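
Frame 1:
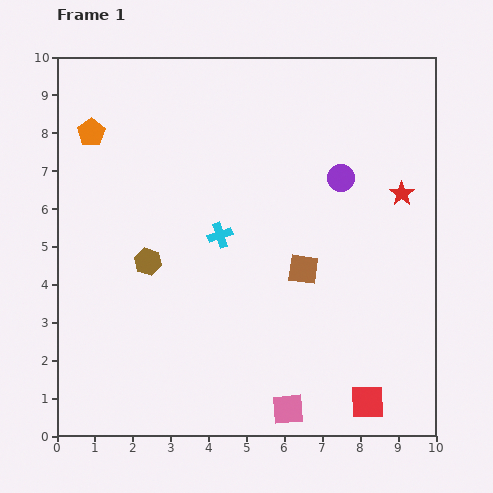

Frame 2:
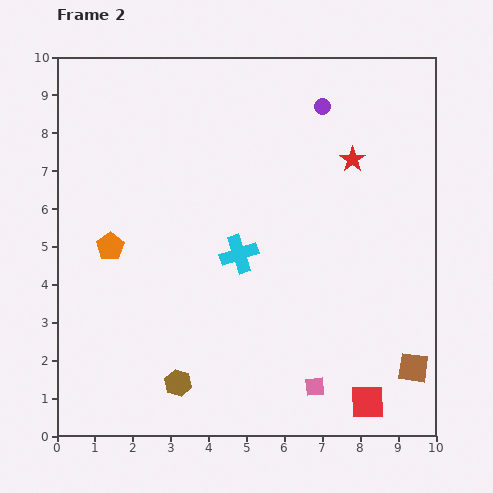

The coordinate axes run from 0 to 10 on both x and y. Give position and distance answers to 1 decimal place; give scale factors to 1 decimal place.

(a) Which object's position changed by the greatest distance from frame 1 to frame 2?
the brown square

(moved 3.9; next 3.3)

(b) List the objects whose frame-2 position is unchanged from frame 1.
the red square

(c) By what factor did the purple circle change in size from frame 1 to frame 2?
0.6×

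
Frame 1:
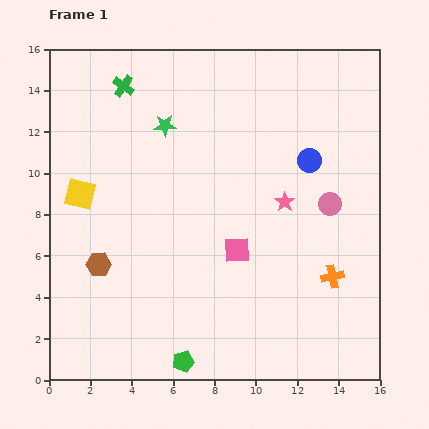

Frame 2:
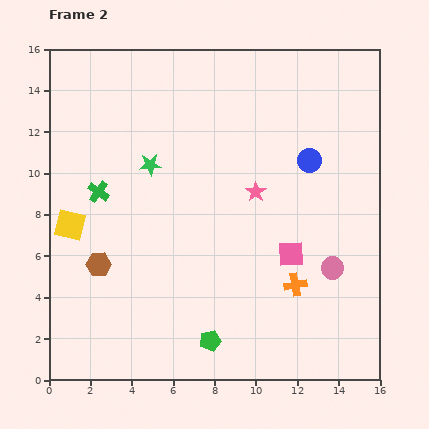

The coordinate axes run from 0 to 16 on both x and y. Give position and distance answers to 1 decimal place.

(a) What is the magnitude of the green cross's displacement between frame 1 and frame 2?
5.2

The green cross moved from (3.6, 14.2) to (2.4, 9.1), a distance of √(1.2² + 5.1²) ≈ 5.2.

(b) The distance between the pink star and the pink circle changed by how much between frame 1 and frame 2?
+3.0

Distance in frame 1: 2.2. Distance in frame 2: 5.2.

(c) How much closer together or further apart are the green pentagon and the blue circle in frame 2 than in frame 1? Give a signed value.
-1.6

Distance in frame 1: 11.5. Distance in frame 2: 9.9.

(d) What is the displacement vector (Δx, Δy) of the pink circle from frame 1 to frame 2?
(0.1, -3.1)

The pink circle was at (13.6, 8.5) in frame 1 and (13.7, 5.4) in frame 2.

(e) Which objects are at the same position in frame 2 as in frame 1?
the blue circle, the brown hexagon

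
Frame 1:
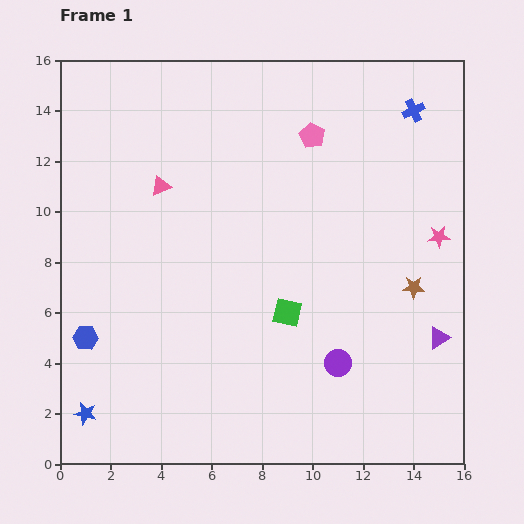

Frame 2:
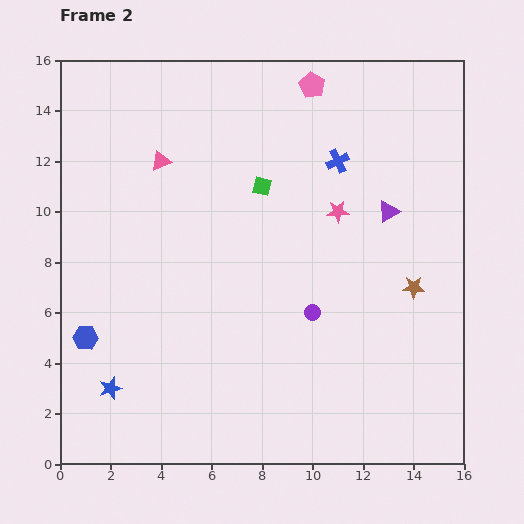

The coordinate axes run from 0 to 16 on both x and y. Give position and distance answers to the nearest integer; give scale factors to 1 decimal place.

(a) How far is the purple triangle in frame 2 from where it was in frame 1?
5

The purple triangle moved from (15, 5) to (13, 10), a distance of √(2² + 5²) ≈ 5.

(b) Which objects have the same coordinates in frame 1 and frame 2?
the brown star, the blue hexagon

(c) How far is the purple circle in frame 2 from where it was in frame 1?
2

The purple circle moved from (11, 4) to (10, 6), a distance of √(1² + 2²) ≈ 2.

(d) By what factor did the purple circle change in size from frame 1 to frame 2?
0.6×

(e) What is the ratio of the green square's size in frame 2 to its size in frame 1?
0.7×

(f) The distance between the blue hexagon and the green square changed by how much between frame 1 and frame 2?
+1

Distance in frame 1: 8. Distance in frame 2: 9.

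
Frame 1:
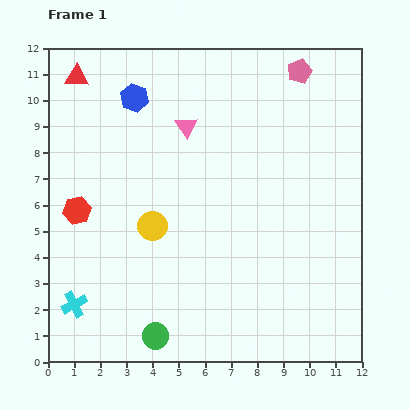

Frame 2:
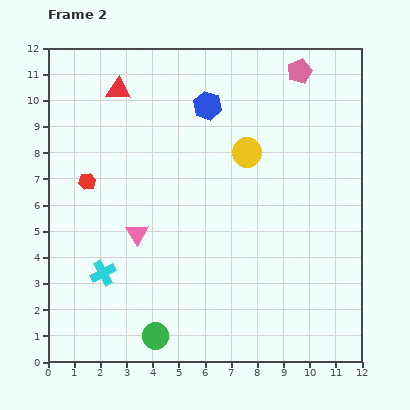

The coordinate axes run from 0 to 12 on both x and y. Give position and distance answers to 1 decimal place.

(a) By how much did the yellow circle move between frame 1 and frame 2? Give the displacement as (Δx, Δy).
(3.6, 2.8)

The yellow circle was at (4.0, 5.2) in frame 1 and (7.6, 8.0) in frame 2.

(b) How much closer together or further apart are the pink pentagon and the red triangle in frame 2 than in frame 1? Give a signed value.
-1.6

Distance in frame 1: 8.5. Distance in frame 2: 6.9.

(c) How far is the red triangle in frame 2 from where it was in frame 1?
1.7

The red triangle moved from (1.1, 10.9) to (2.7, 10.4), a distance of √(1.6² + 0.5²) ≈ 1.7.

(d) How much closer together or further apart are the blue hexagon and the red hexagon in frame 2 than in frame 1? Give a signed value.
+0.6

Distance in frame 1: 4.8. Distance in frame 2: 5.4.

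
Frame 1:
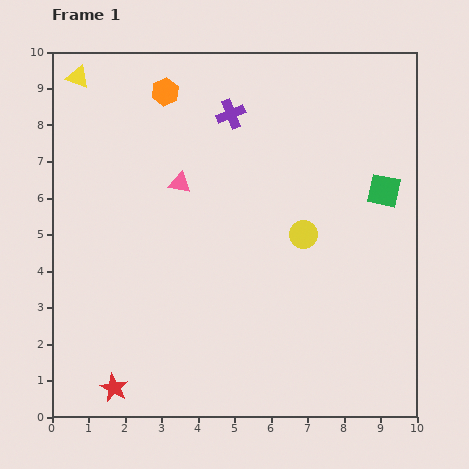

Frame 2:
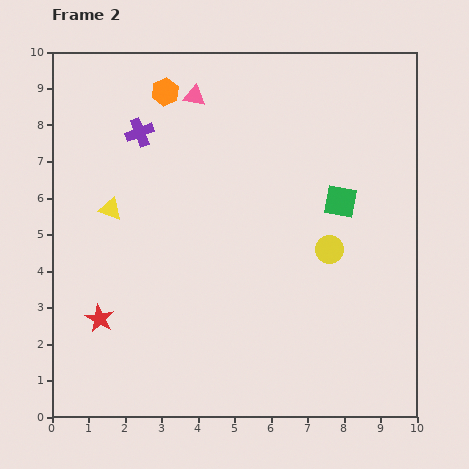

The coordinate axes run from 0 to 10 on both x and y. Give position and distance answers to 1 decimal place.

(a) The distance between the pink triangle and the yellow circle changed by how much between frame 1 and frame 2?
+1.9

Distance in frame 1: 3.7. Distance in frame 2: 5.6.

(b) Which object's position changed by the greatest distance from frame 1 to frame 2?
the yellow triangle

(moved 3.7; next 2.5)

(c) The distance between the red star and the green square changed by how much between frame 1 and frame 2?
-1.9

Distance in frame 1: 9.2. Distance in frame 2: 7.3.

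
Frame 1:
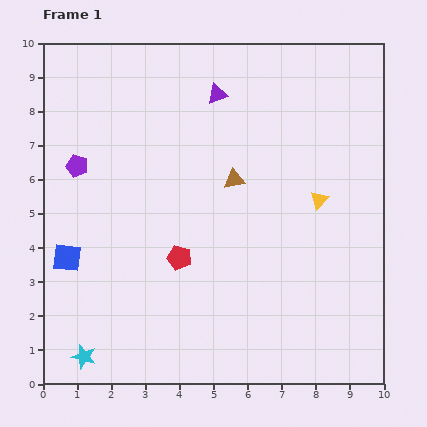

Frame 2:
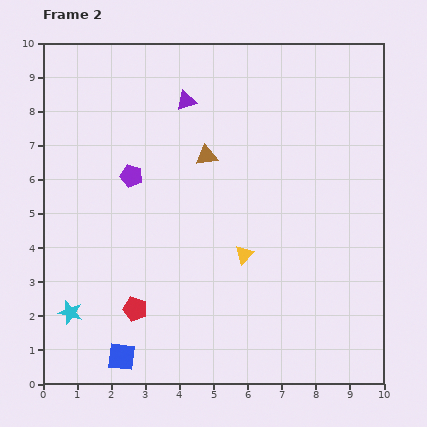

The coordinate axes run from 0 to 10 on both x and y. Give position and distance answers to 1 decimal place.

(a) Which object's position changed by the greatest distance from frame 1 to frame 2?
the blue square

(moved 3.3; next 2.7)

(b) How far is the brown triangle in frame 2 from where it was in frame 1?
1.1

The brown triangle moved from (5.6, 6.0) to (4.8, 6.7), a distance of √(0.8² + 0.7²) ≈ 1.1.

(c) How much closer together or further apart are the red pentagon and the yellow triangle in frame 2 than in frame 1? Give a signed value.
-0.8

Distance in frame 1: 4.4. Distance in frame 2: 3.6.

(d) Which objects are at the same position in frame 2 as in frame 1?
none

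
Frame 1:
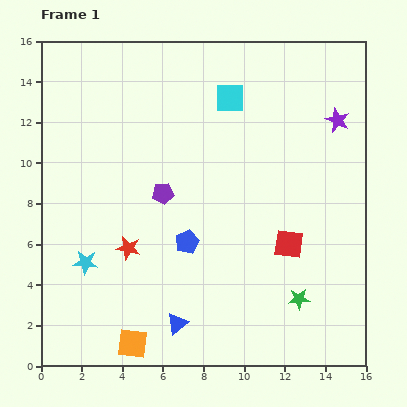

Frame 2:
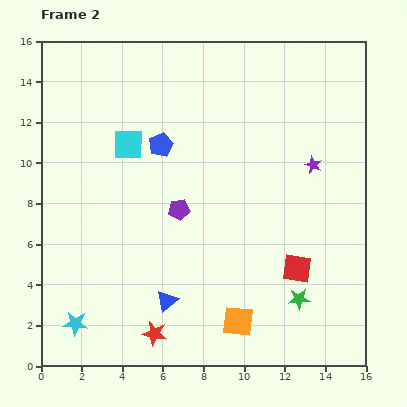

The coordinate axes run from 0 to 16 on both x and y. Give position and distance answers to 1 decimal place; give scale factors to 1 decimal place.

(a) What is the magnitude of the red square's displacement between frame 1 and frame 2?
1.3

The red square moved from (12.2, 6.0) to (12.6, 4.8), a distance of √(0.4² + 1.2²) ≈ 1.3.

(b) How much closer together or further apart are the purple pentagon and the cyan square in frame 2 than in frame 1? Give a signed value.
-1.6

Distance in frame 1: 5.7. Distance in frame 2: 4.1.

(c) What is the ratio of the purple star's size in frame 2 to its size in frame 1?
0.7×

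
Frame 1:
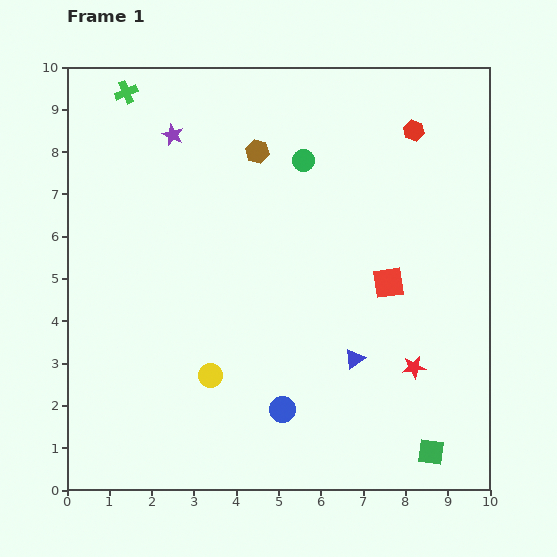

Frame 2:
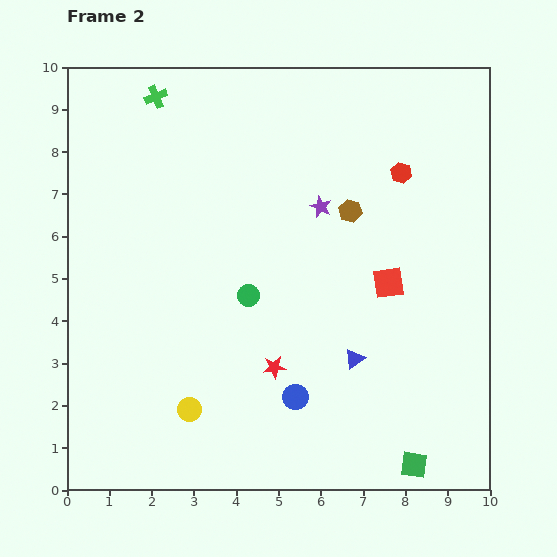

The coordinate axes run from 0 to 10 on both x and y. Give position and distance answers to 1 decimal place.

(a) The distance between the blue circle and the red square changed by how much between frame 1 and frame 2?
-0.4

Distance in frame 1: 3.9. Distance in frame 2: 3.5.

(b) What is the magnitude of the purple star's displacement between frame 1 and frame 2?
3.9

The purple star moved from (2.5, 8.4) to (6.0, 6.7), a distance of √(3.5² + 1.7²) ≈ 3.9.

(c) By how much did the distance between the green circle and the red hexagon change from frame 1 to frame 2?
+1.9

Distance in frame 1: 2.7. Distance in frame 2: 4.6.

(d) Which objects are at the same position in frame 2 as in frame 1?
the blue triangle, the red square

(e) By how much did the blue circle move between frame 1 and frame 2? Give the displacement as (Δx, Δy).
(0.3, 0.3)

The blue circle was at (5.1, 1.9) in frame 1 and (5.4, 2.2) in frame 2.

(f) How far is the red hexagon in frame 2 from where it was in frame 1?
1.0

The red hexagon moved from (8.2, 8.5) to (7.9, 7.5), a distance of √(0.3² + 1.0²) ≈ 1.0.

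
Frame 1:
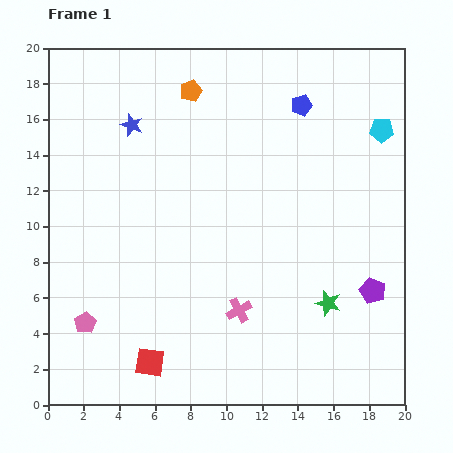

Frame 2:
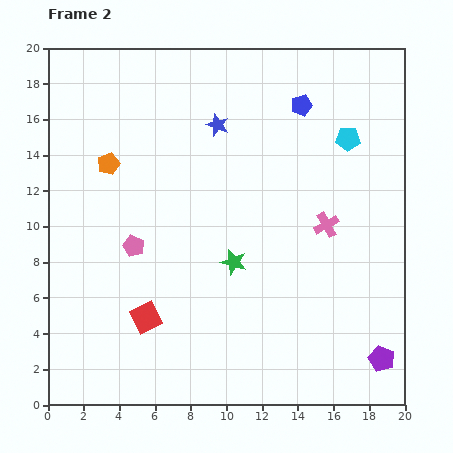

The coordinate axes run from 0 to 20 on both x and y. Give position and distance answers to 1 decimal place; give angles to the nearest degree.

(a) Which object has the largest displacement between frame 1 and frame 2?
the pink cross

(moved 6.9; next 6.2)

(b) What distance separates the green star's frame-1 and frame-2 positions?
5.8

The green star moved from (15.7, 5.7) to (10.4, 8.0), a distance of √(5.3² + 2.3²) ≈ 5.8.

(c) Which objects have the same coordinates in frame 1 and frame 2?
the blue pentagon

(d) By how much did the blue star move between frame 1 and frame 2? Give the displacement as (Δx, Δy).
(4.8, 0.0)

The blue star was at (4.7, 15.7) in frame 1 and (9.5, 15.7) in frame 2.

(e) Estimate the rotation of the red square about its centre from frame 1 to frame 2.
34° counter-clockwise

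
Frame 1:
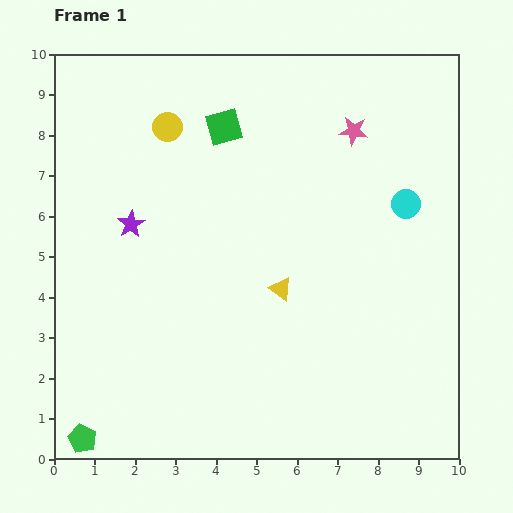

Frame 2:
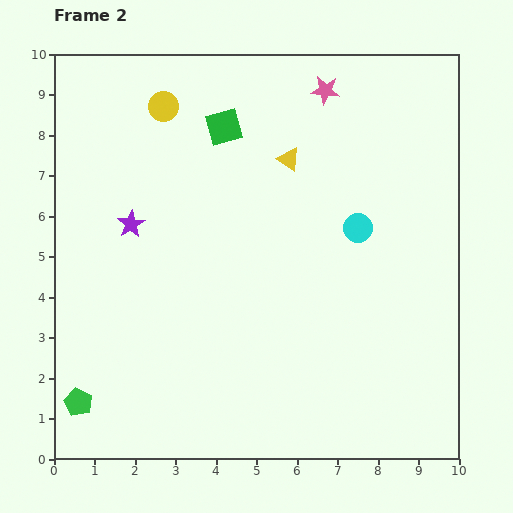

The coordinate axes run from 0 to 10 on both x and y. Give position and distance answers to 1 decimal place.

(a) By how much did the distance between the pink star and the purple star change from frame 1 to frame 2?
-0.2

Distance in frame 1: 6.0. Distance in frame 2: 5.8.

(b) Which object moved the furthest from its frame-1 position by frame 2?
the yellow triangle

(moved 3.2; next 1.3)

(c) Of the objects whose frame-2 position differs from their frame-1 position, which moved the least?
the yellow circle

(moved 0.5)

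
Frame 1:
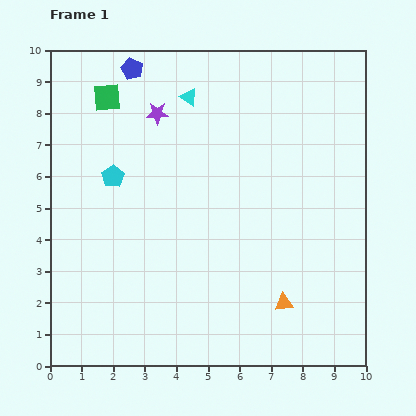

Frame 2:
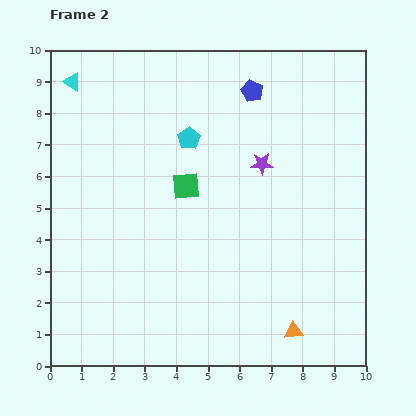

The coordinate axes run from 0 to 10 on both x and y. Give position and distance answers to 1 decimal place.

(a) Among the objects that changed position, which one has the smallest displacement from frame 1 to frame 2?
the orange triangle

(moved 0.9)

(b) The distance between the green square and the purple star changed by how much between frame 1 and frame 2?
+0.8

Distance in frame 1: 1.7. Distance in frame 2: 2.5.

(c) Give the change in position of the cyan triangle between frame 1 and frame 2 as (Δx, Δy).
(-3.7, 0.5)

The cyan triangle was at (4.4, 8.5) in frame 1 and (0.7, 9.0) in frame 2.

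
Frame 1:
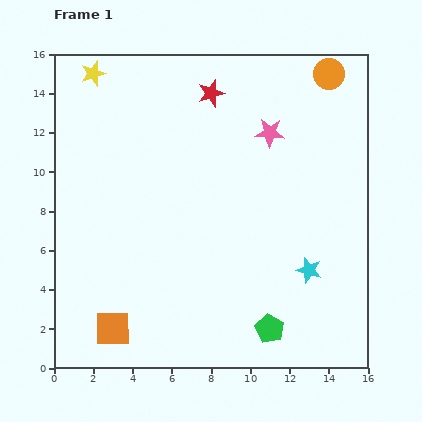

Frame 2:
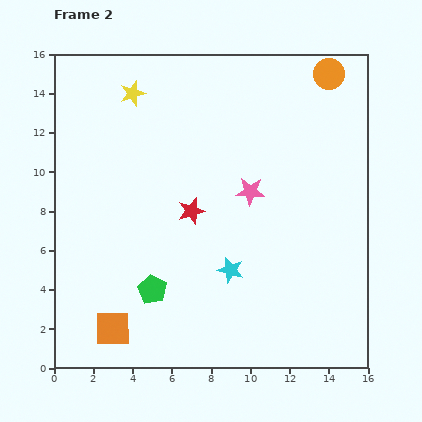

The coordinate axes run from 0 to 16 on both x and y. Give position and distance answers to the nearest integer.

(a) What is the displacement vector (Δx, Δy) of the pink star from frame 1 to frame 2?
(-1, -3)

The pink star was at (11, 12) in frame 1 and (10, 9) in frame 2.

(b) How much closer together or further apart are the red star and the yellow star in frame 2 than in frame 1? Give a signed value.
+1

Distance in frame 1: 6. Distance in frame 2: 7.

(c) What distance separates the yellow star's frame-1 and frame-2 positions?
2

The yellow star moved from (2, 15) to (4, 14), a distance of √(2² + 1²) ≈ 2.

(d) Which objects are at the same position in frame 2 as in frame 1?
the orange circle, the orange square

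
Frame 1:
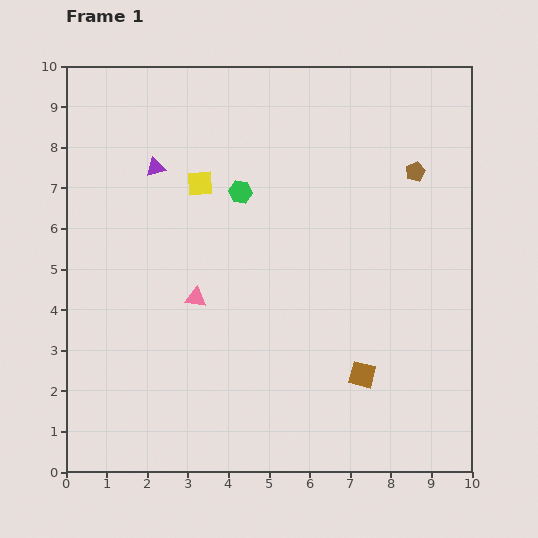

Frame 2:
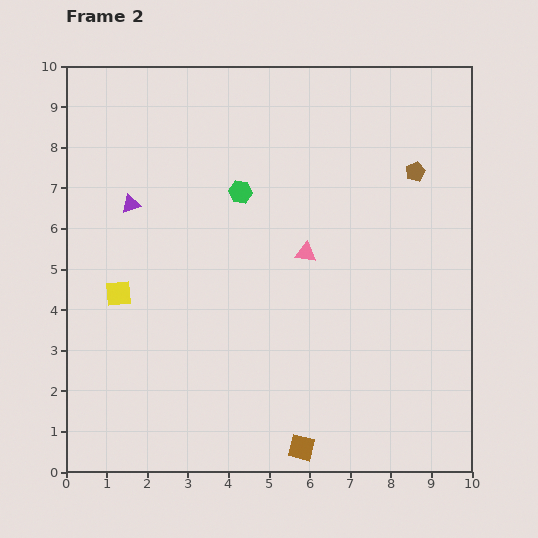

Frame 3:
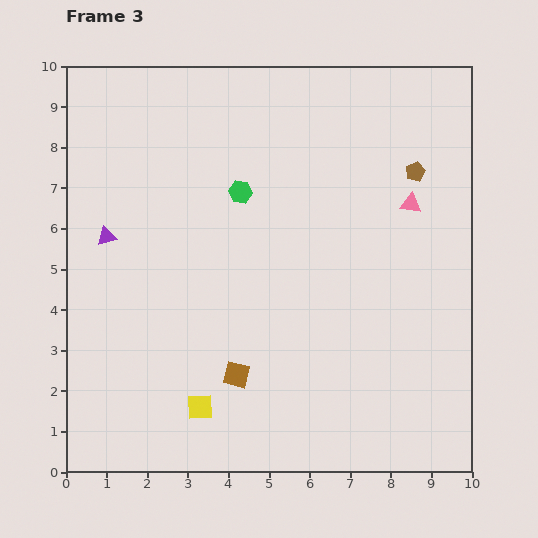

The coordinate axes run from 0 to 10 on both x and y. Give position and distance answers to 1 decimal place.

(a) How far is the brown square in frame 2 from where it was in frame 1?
2.3

The brown square moved from (7.3, 2.4) to (5.8, 0.6), a distance of √(1.5² + 1.8²) ≈ 2.3.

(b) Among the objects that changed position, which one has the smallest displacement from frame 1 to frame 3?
the purple triangle

(moved 2.1)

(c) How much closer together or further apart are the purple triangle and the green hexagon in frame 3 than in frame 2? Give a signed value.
+0.8

Distance in frame 2: 2.7. Distance in frame 3: 3.5.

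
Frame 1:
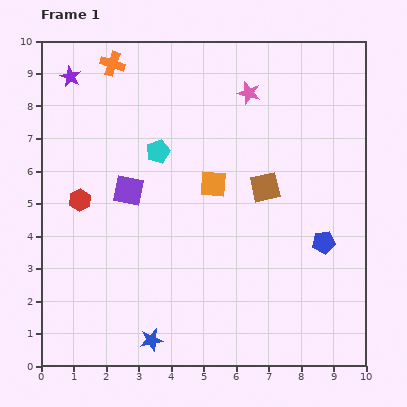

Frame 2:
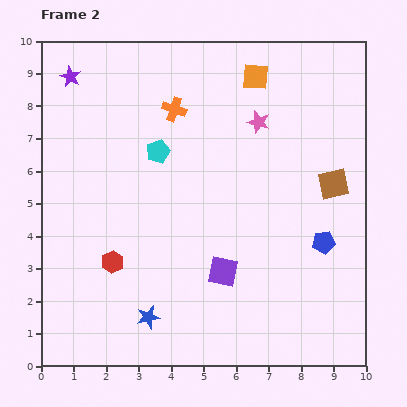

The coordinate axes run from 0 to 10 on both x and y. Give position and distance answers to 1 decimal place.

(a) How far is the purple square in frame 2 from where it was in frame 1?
3.8

The purple square moved from (2.7, 5.4) to (5.6, 2.9), a distance of √(2.9² + 2.5²) ≈ 3.8.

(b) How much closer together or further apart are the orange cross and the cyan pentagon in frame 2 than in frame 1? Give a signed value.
-1.6

Distance in frame 1: 3.0. Distance in frame 2: 1.4.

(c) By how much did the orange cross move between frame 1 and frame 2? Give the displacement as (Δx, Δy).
(1.9, -1.4)

The orange cross was at (2.2, 9.3) in frame 1 and (4.1, 7.9) in frame 2.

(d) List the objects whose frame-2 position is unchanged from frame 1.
the blue pentagon, the cyan pentagon, the purple star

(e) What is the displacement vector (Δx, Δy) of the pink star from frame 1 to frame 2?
(0.3, -0.9)

The pink star was at (6.4, 8.4) in frame 1 and (6.7, 7.5) in frame 2.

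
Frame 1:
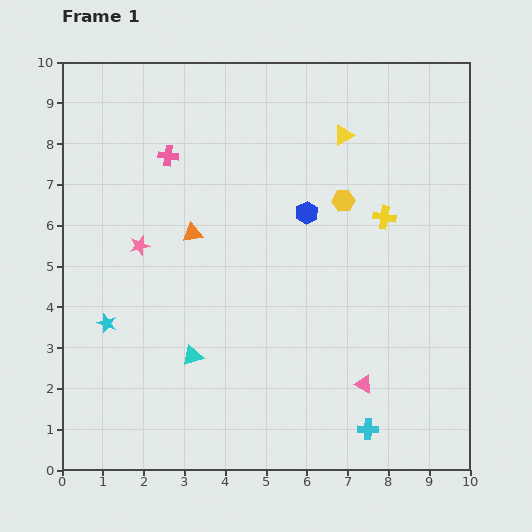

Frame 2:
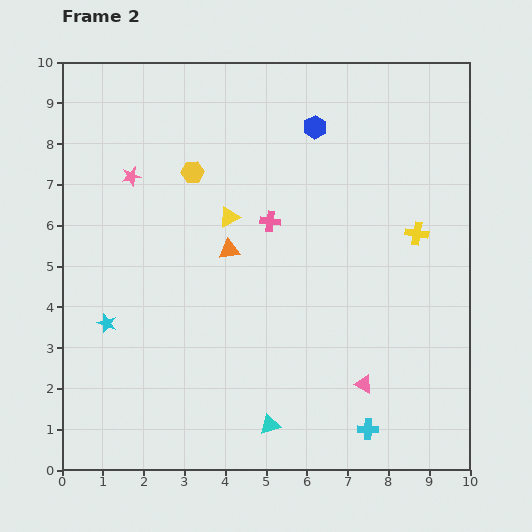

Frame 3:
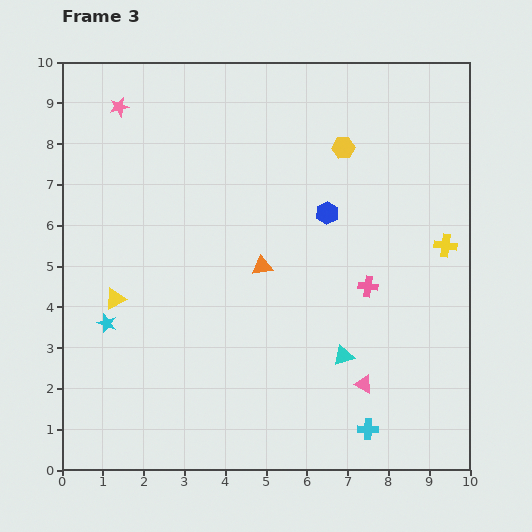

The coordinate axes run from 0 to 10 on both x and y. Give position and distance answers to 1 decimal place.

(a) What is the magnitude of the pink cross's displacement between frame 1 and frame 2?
3.0

The pink cross moved from (2.6, 7.7) to (5.1, 6.1), a distance of √(2.5² + 1.6²) ≈ 3.0.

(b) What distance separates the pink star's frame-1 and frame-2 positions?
1.7

The pink star moved from (1.9, 5.5) to (1.7, 7.2), a distance of √(0.2² + 1.7²) ≈ 1.7.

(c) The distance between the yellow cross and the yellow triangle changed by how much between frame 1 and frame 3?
+6.0

Distance in frame 1: 2.2. Distance in frame 3: 8.2.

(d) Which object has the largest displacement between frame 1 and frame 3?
the yellow triangle

(moved 6.9; next 5.9)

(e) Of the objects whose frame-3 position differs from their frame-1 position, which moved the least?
the blue hexagon

(moved 0.5)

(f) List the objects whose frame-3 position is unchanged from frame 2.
the cyan star, the cyan cross, the pink triangle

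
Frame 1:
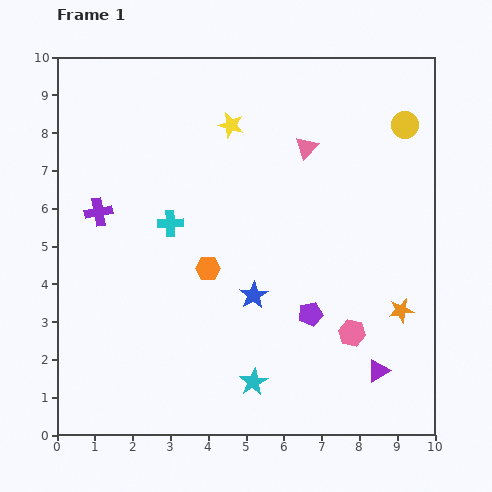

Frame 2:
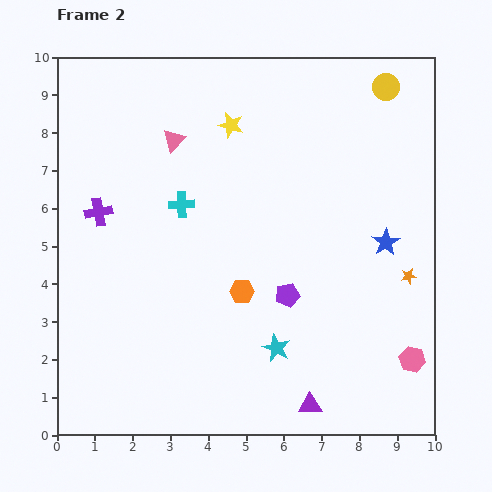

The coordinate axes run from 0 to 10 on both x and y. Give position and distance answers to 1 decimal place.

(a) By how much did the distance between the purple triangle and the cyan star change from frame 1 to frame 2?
-1.6

Distance in frame 1: 3.3. Distance in frame 2: 1.7.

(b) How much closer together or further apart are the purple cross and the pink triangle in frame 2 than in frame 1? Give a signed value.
-3.0

Distance in frame 1: 5.8. Distance in frame 2: 2.8.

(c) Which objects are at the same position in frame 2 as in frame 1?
the yellow star, the purple cross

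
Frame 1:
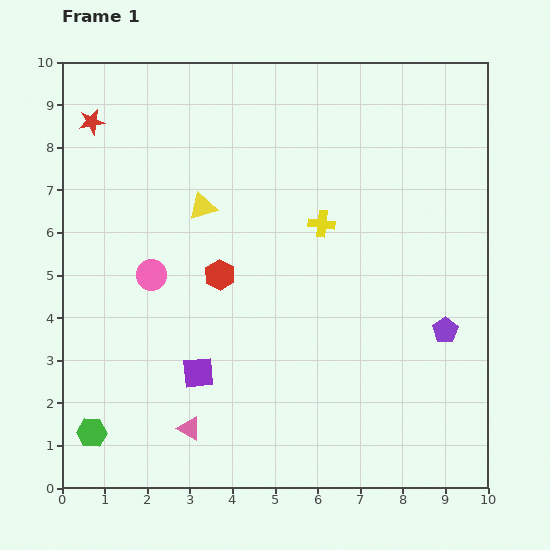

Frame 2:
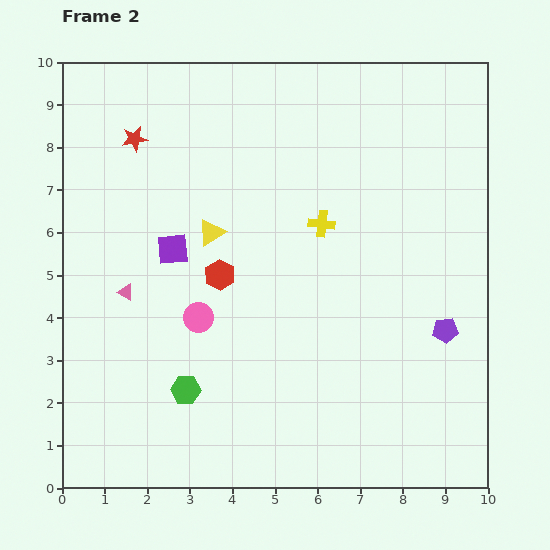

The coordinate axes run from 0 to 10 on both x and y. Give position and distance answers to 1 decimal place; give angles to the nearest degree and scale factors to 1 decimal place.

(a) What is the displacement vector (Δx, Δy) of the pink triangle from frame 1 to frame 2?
(-1.5, 3.2)

The pink triangle was at (3.0, 1.4) in frame 1 and (1.5, 4.6) in frame 2.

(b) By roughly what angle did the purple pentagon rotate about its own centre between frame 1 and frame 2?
30° clockwise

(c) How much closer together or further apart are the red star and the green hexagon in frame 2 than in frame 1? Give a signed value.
-1.3

Distance in frame 1: 7.3. Distance in frame 2: 6.0.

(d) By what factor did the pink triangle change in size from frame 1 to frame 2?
0.7×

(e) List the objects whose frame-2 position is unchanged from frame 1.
the red hexagon, the purple pentagon, the yellow cross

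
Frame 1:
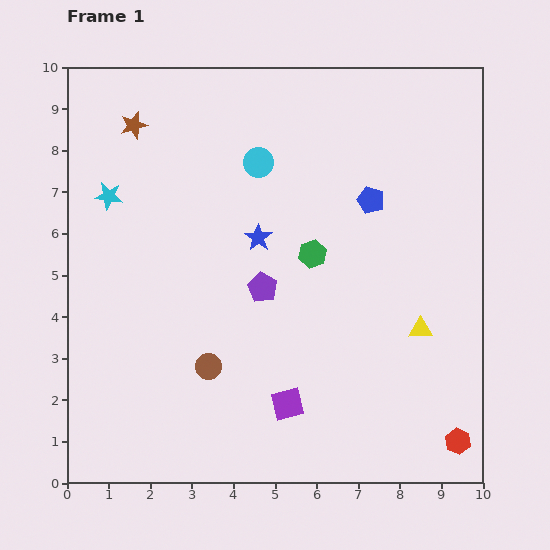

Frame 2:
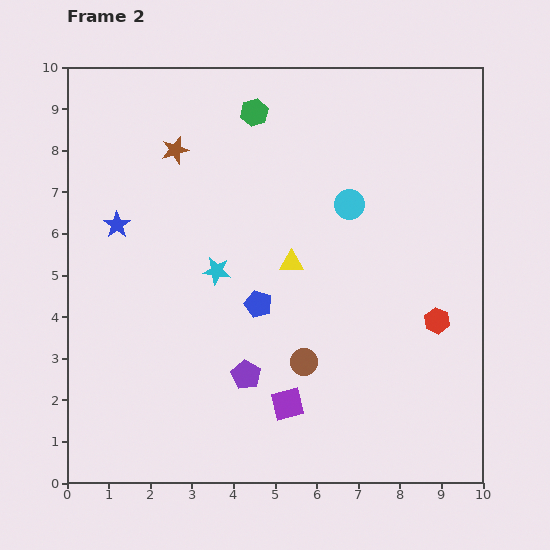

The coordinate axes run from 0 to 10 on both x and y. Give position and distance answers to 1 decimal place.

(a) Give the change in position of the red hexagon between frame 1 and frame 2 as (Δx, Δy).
(-0.5, 2.9)

The red hexagon was at (9.4, 1.0) in frame 1 and (8.9, 3.9) in frame 2.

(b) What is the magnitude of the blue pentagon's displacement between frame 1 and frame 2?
3.7

The blue pentagon moved from (7.3, 6.8) to (4.6, 4.3), a distance of √(2.7² + 2.5²) ≈ 3.7.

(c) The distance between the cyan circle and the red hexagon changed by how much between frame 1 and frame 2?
-4.7

Distance in frame 1: 8.2. Distance in frame 2: 3.5.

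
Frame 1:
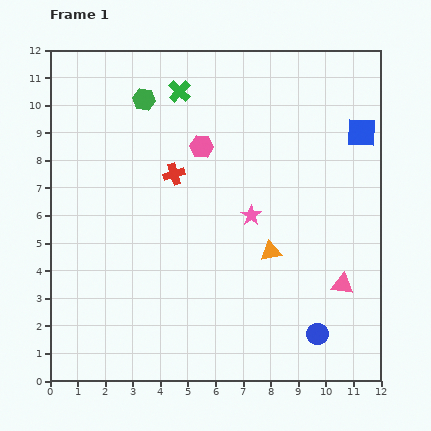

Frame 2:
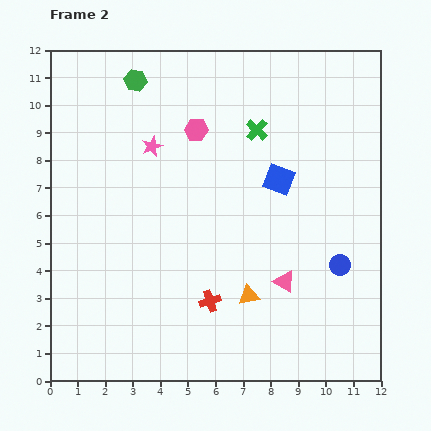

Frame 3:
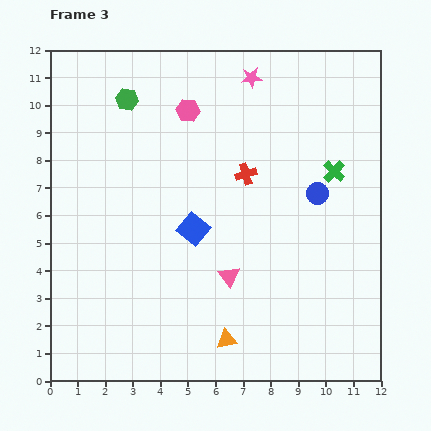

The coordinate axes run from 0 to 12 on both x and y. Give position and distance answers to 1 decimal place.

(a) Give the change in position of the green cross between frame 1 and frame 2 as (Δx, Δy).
(2.8, -1.4)

The green cross was at (4.7, 10.5) in frame 1 and (7.5, 9.1) in frame 2.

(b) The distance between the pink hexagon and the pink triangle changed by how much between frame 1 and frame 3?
-0.9

Distance in frame 1: 7.1. Distance in frame 3: 6.2.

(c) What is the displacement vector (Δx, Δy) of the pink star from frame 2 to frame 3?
(3.6, 2.5)

The pink star was at (3.7, 8.5) in frame 2 and (7.3, 11.0) in frame 3.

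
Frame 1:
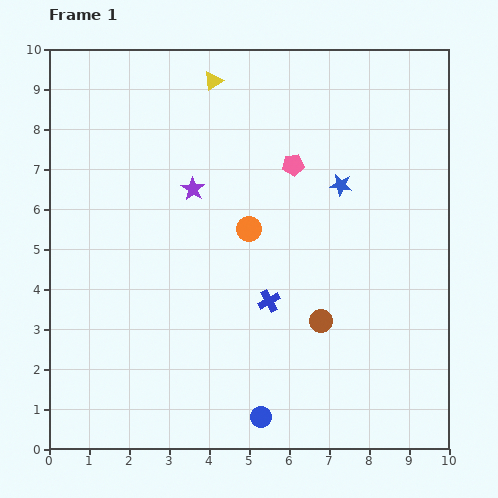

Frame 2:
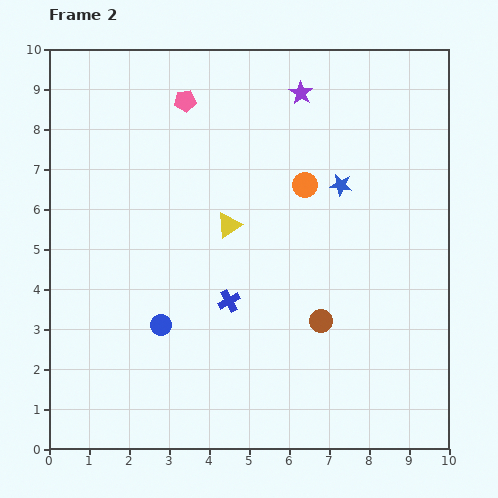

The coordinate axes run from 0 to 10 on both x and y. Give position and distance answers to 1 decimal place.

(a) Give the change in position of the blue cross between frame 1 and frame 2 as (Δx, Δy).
(-1.0, 0.0)

The blue cross was at (5.5, 3.7) in frame 1 and (4.5, 3.7) in frame 2.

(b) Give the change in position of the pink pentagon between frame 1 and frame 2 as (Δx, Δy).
(-2.7, 1.6)

The pink pentagon was at (6.1, 7.1) in frame 1 and (3.4, 8.7) in frame 2.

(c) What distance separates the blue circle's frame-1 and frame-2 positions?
3.4

The blue circle moved from (5.3, 0.8) to (2.8, 3.1), a distance of √(2.5² + 2.3²) ≈ 3.4.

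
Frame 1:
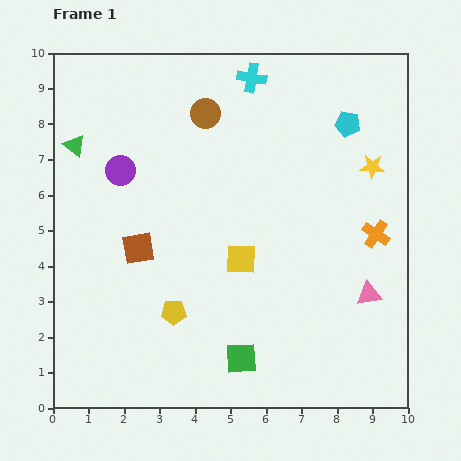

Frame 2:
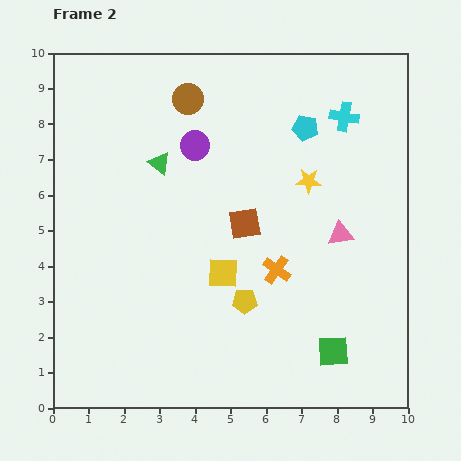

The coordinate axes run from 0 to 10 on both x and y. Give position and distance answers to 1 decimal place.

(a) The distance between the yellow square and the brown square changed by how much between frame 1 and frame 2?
-1.4

Distance in frame 1: 2.9. Distance in frame 2: 1.5.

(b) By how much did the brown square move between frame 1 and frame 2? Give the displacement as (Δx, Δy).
(3.0, 0.7)

The brown square was at (2.4, 4.5) in frame 1 and (5.4, 5.2) in frame 2.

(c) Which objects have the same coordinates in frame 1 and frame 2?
none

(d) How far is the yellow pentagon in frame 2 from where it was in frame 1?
2.0

The yellow pentagon moved from (3.4, 2.7) to (5.4, 3.0), a distance of √(2.0² + 0.3²) ≈ 2.0.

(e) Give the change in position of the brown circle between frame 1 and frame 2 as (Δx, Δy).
(-0.5, 0.4)

The brown circle was at (4.3, 8.3) in frame 1 and (3.8, 8.7) in frame 2.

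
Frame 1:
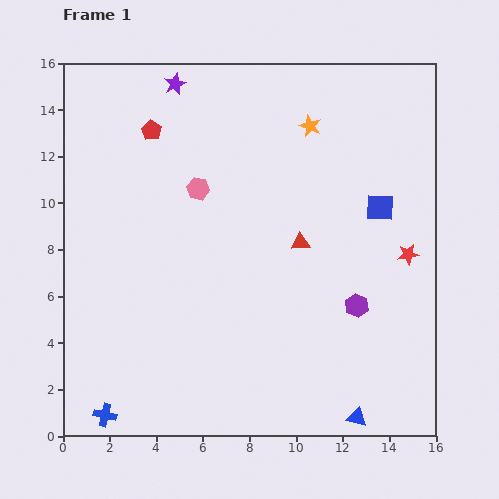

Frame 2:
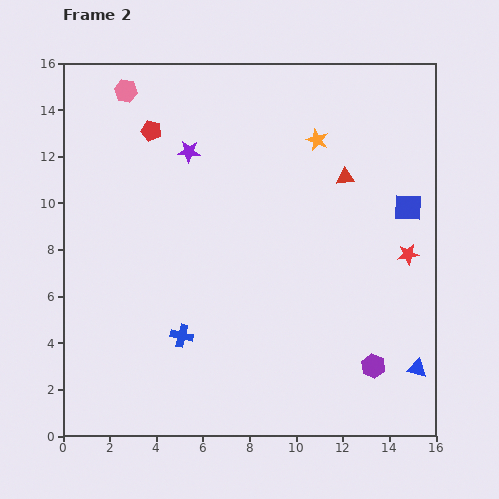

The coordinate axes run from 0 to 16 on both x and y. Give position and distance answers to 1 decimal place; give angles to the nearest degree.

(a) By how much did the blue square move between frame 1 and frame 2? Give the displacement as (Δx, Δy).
(1.2, 0.0)

The blue square was at (13.6, 9.8) in frame 1 and (14.8, 9.8) in frame 2.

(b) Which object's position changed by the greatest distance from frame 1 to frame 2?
the pink hexagon

(moved 5.2; next 4.7)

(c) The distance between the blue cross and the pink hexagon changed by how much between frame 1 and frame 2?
+0.3

Distance in frame 1: 10.5. Distance in frame 2: 10.8.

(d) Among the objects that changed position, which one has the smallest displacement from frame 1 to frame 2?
the orange star

(moved 0.7)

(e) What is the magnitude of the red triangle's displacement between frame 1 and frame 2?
3.4

The red triangle moved from (10.2, 8.3) to (12.1, 11.1), a distance of √(1.9² + 2.8²) ≈ 3.4.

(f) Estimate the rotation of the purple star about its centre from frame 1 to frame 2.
27° clockwise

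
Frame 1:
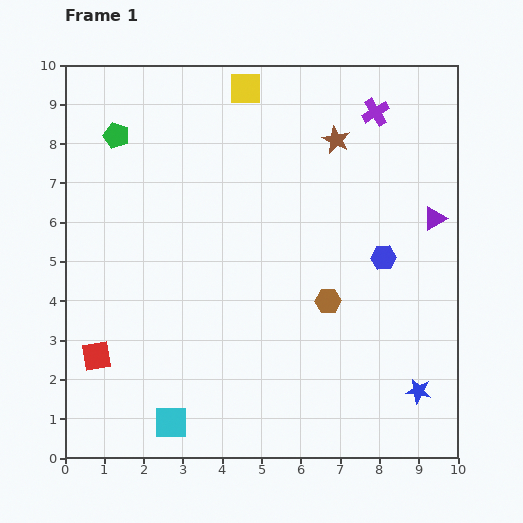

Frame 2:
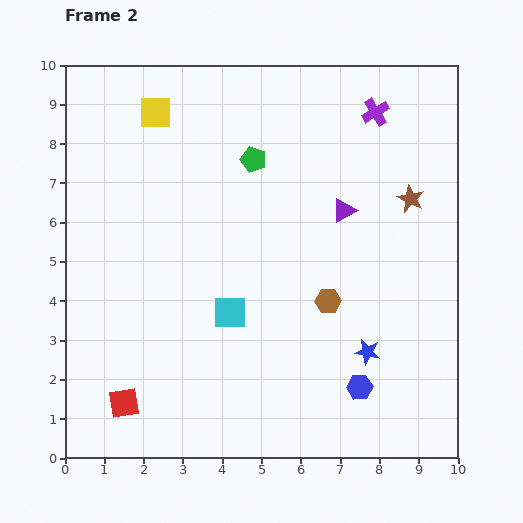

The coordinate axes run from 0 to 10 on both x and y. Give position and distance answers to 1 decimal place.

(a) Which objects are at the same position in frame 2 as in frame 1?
the purple cross, the brown hexagon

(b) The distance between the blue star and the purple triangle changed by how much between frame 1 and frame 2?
-0.8

Distance in frame 1: 4.4. Distance in frame 2: 3.6.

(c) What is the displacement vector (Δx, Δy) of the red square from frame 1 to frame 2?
(0.7, -1.2)

The red square was at (0.8, 2.6) in frame 1 and (1.5, 1.4) in frame 2.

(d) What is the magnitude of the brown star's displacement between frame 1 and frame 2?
2.4

The brown star moved from (6.9, 8.1) to (8.8, 6.6), a distance of √(1.9² + 1.5²) ≈ 2.4.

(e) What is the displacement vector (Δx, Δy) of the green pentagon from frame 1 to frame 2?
(3.5, -0.6)

The green pentagon was at (1.3, 8.2) in frame 1 and (4.8, 7.6) in frame 2.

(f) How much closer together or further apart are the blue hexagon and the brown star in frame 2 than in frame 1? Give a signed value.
+1.8

Distance in frame 1: 3.2. Distance in frame 2: 5.0.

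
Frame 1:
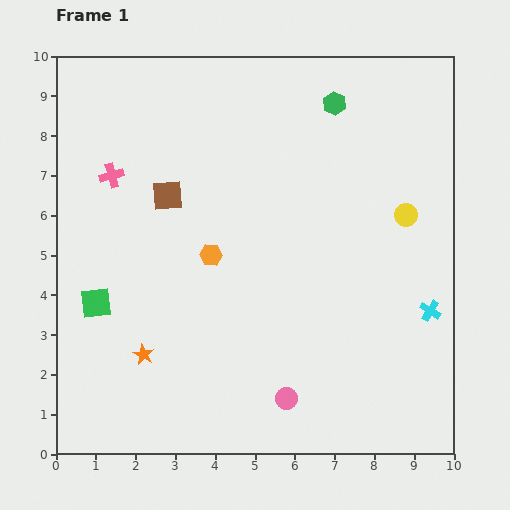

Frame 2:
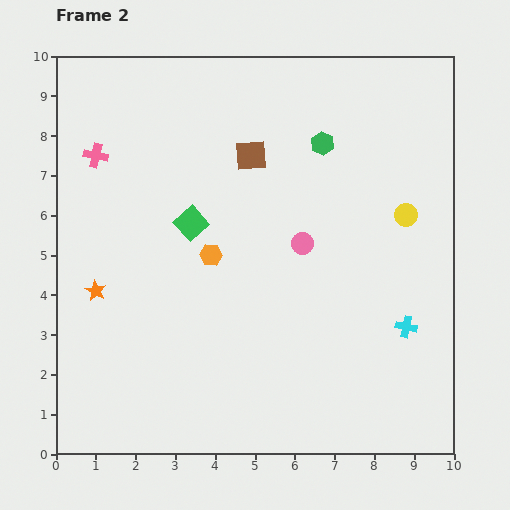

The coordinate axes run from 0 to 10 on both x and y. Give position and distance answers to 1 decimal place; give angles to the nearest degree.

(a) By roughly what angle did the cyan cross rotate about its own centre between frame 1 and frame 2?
20° counter-clockwise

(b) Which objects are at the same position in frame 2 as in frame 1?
the orange hexagon, the yellow circle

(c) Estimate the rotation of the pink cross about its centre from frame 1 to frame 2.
27° clockwise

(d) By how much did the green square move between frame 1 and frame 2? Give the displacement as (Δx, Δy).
(2.4, 2.0)

The green square was at (1.0, 3.8) in frame 1 and (3.4, 5.8) in frame 2.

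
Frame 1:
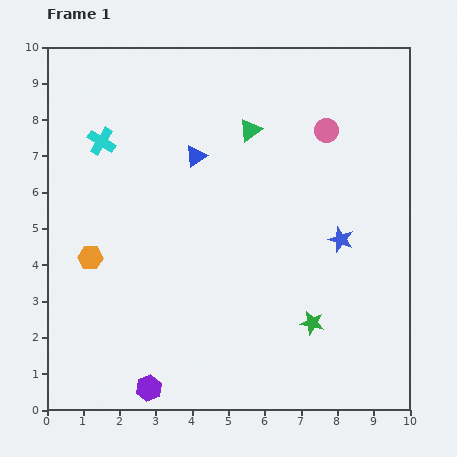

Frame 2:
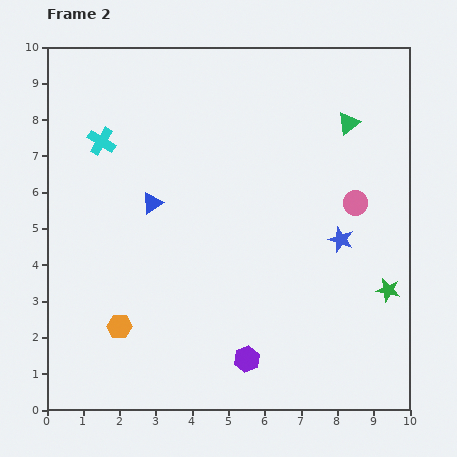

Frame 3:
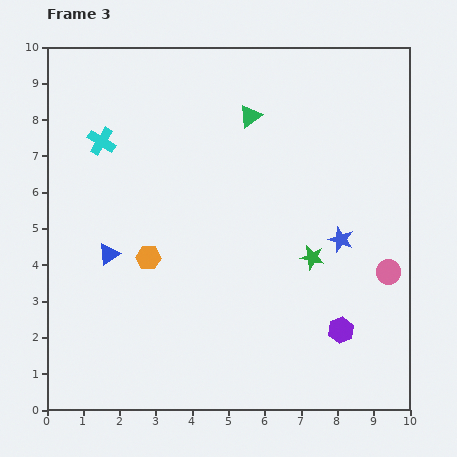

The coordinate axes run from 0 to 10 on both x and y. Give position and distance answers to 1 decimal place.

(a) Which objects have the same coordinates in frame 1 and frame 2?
the cyan cross, the blue star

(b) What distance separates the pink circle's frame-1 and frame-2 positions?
2.2

The pink circle moved from (7.7, 7.7) to (8.5, 5.7), a distance of √(0.8² + 2.0²) ≈ 2.2.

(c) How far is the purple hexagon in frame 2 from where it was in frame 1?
2.8

The purple hexagon moved from (2.8, 0.6) to (5.5, 1.4), a distance of √(2.7² + 0.8²) ≈ 2.8.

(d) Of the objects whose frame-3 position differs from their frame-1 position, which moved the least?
the green triangle

(moved 0.4)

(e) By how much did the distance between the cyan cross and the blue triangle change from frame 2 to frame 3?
+0.9

Distance in frame 2: 2.2. Distance in frame 3: 3.1.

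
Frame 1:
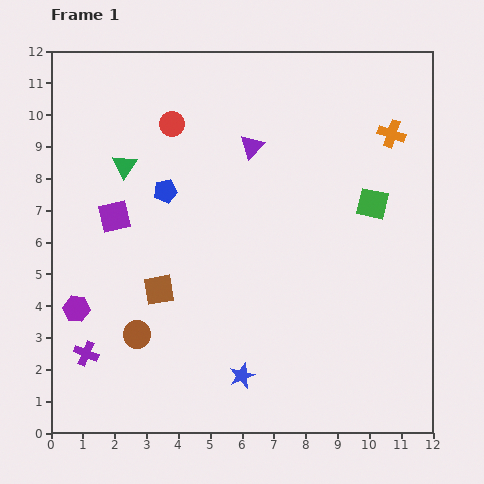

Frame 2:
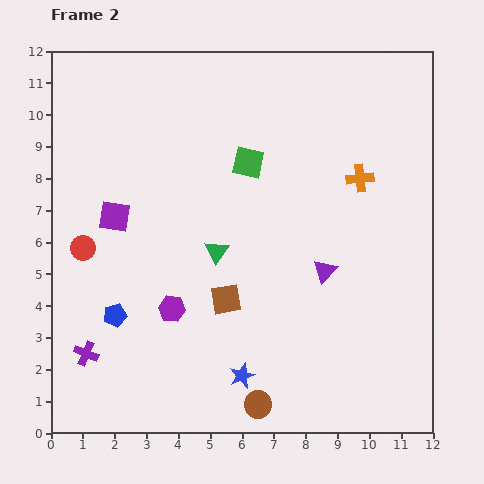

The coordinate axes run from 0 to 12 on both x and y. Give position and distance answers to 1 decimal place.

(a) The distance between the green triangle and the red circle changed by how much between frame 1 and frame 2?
+2.2

Distance in frame 1: 2.0. Distance in frame 2: 4.2.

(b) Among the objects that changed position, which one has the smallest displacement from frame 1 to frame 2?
the orange cross

(moved 1.7)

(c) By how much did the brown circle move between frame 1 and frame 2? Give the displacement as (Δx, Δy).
(3.8, -2.2)

The brown circle was at (2.7, 3.1) in frame 1 and (6.5, 0.9) in frame 2.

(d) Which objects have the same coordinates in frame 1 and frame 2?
the blue star, the purple square, the purple cross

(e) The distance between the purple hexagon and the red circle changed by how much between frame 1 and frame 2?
-3.1

Distance in frame 1: 6.5. Distance in frame 2: 3.4.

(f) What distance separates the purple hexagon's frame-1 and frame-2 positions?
3.0

The purple hexagon moved from (0.8, 3.9) to (3.8, 3.9), a distance of √(3.0² + 0.0²) ≈ 3.0.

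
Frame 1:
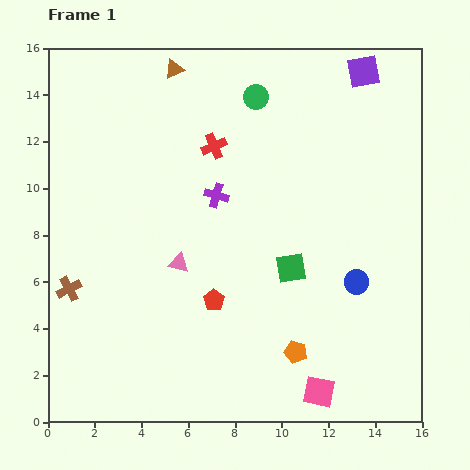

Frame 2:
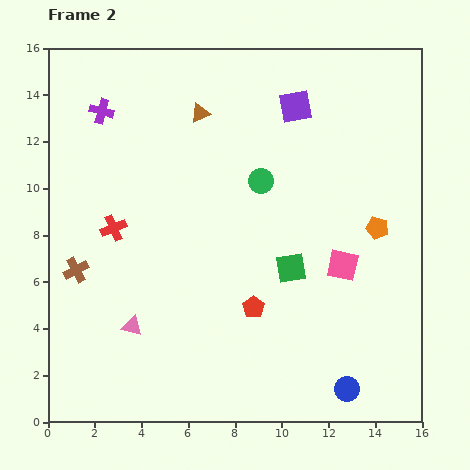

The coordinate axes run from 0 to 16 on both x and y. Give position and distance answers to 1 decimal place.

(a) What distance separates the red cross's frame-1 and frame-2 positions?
5.5

The red cross moved from (7.1, 11.8) to (2.8, 8.3), a distance of √(4.3² + 3.5²) ≈ 5.5.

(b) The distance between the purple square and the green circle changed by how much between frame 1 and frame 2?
-1.2

Distance in frame 1: 4.7. Distance in frame 2: 3.5.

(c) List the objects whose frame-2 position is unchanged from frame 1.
the green square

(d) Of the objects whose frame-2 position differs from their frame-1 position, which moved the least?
the brown cross

(moved 0.9)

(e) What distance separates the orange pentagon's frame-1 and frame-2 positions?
6.4

The orange pentagon moved from (10.6, 3.0) to (14.1, 8.3), a distance of √(3.5² + 5.3²) ≈ 6.4.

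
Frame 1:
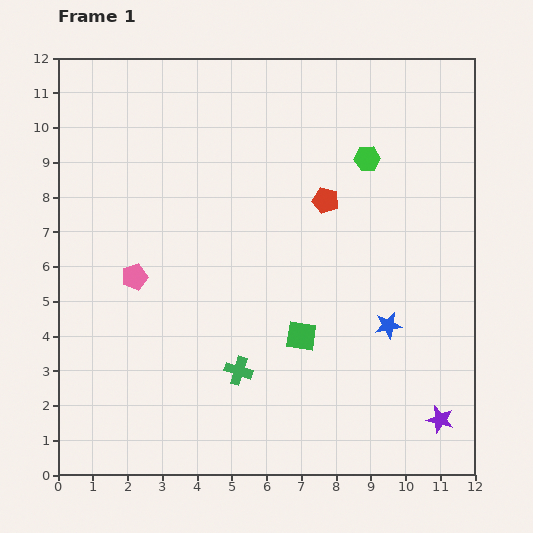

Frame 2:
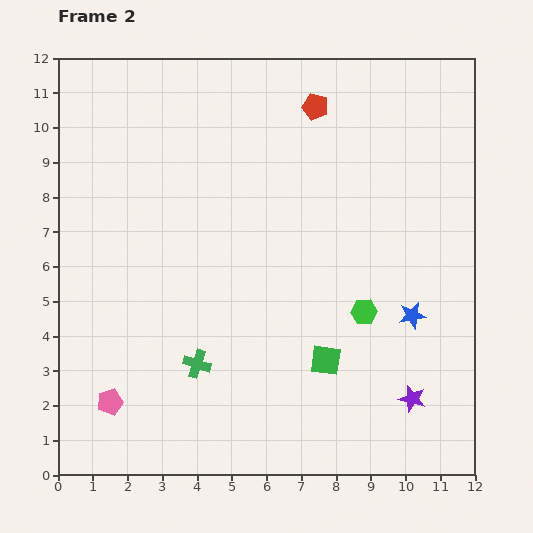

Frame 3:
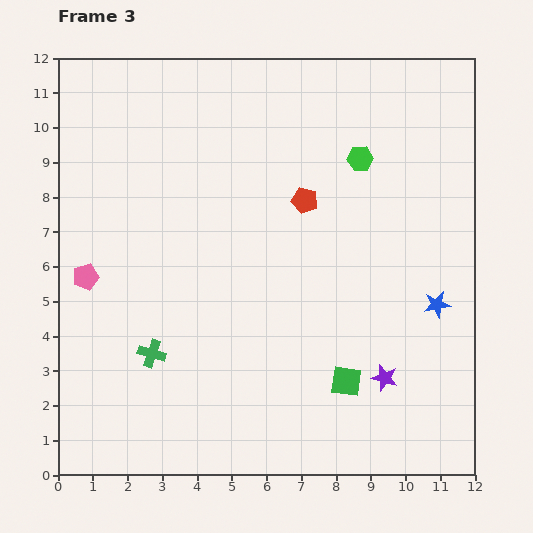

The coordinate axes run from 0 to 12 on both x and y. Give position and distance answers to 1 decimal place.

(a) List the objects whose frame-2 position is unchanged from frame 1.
none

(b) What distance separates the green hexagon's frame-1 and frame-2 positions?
4.4

The green hexagon moved from (8.9, 9.1) to (8.8, 4.7), a distance of √(0.1² + 4.4²) ≈ 4.4.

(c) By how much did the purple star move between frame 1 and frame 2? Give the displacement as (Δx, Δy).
(-0.8, 0.6)

The purple star was at (11.0, 1.6) in frame 1 and (10.2, 2.2) in frame 2.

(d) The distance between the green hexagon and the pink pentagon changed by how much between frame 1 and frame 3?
+1.1

Distance in frame 1: 7.5. Distance in frame 3: 8.6.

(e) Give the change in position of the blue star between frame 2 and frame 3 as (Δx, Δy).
(0.7, 0.3)

The blue star was at (10.2, 4.6) in frame 2 and (10.9, 4.9) in frame 3.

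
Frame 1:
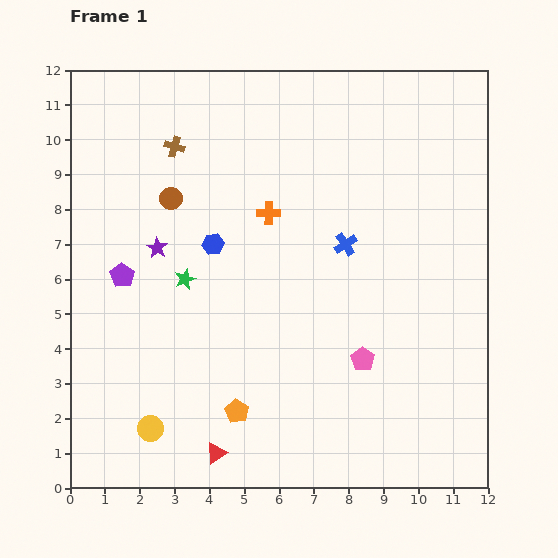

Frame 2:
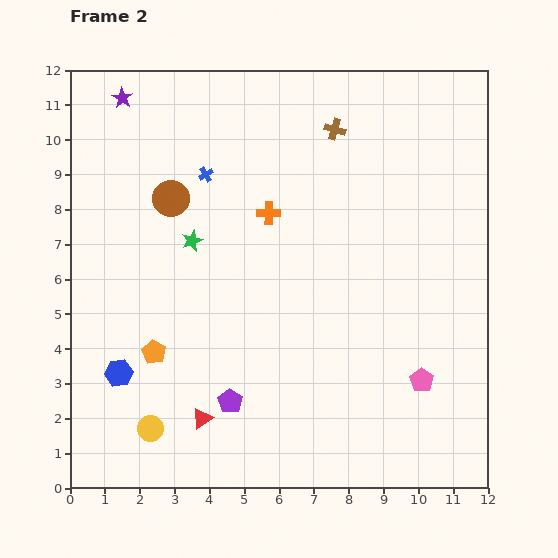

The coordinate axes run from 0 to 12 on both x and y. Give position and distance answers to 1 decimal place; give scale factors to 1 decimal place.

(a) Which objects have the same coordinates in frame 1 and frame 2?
the brown circle, the yellow circle, the orange cross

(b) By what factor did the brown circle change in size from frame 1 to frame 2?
1.6×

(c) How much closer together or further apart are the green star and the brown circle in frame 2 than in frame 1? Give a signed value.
-1.0

Distance in frame 1: 2.3. Distance in frame 2: 1.3.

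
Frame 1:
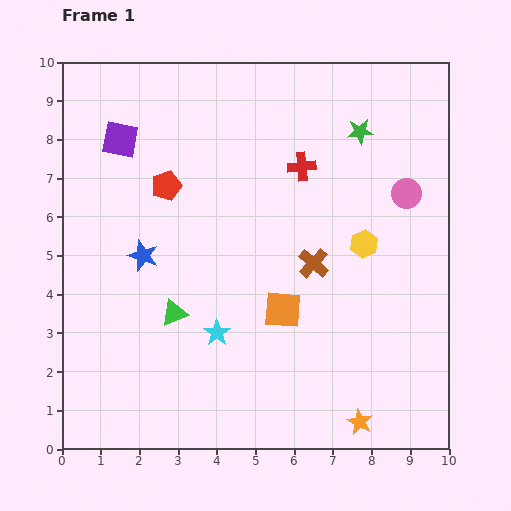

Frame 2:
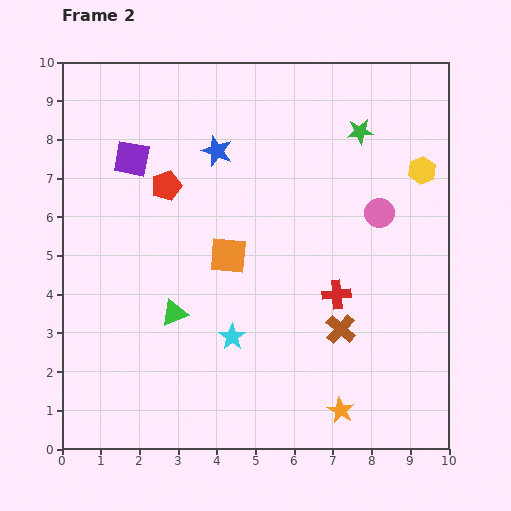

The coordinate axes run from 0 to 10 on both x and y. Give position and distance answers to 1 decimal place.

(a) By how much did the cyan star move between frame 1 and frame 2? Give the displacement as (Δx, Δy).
(0.4, -0.1)

The cyan star was at (4.0, 3.0) in frame 1 and (4.4, 2.9) in frame 2.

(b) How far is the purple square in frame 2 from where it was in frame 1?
0.6

The purple square moved from (1.5, 8.0) to (1.8, 7.5), a distance of √(0.3² + 0.5²) ≈ 0.6.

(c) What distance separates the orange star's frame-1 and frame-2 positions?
0.6

The orange star moved from (7.7, 0.7) to (7.2, 1.0), a distance of √(0.5² + 0.3²) ≈ 0.6.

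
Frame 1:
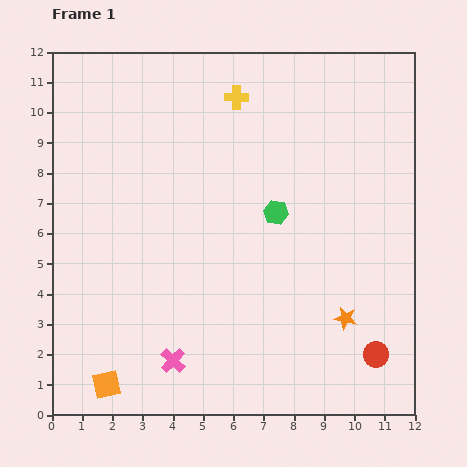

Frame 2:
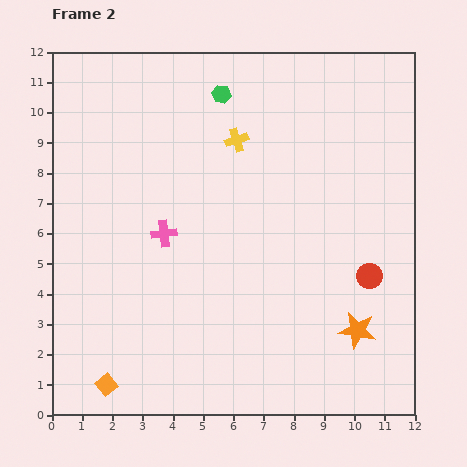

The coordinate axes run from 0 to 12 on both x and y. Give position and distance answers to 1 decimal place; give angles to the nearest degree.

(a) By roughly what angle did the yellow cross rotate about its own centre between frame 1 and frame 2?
19° counter-clockwise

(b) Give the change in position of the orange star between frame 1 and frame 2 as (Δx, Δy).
(0.4, -0.4)

The orange star was at (9.7, 3.2) in frame 1 and (10.1, 2.8) in frame 2.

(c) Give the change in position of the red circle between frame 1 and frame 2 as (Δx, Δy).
(-0.2, 2.6)

The red circle was at (10.7, 2.0) in frame 1 and (10.5, 4.6) in frame 2.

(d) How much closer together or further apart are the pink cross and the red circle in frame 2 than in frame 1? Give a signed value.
+0.2

Distance in frame 1: 6.7. Distance in frame 2: 6.9.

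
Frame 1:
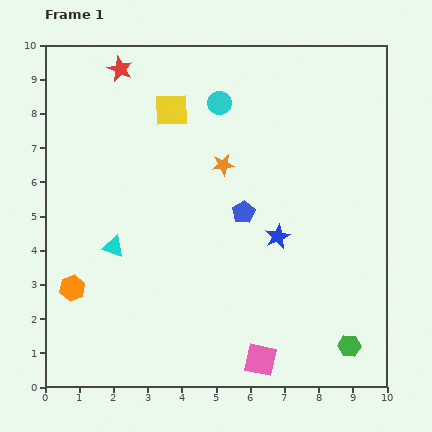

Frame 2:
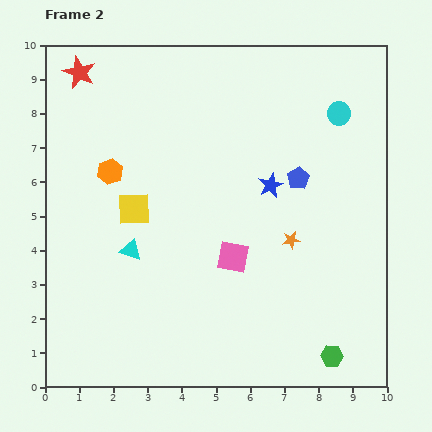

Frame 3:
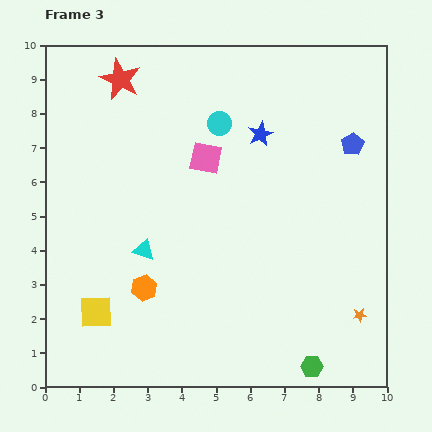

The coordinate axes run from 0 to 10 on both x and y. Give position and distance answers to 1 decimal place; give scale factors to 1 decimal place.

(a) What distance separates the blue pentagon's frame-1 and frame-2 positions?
1.9

The blue pentagon moved from (5.8, 5.1) to (7.4, 6.1), a distance of √(1.6² + 1.0²) ≈ 1.9.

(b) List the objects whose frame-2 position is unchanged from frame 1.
none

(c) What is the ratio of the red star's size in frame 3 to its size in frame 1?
1.6×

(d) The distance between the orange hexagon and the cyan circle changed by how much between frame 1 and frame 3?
-1.6

Distance in frame 1: 6.9. Distance in frame 3: 5.3.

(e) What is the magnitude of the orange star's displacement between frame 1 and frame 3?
5.9

The orange star moved from (5.2, 6.5) to (9.2, 2.1), a distance of √(4.0² + 4.4²) ≈ 5.9.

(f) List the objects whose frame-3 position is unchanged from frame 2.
none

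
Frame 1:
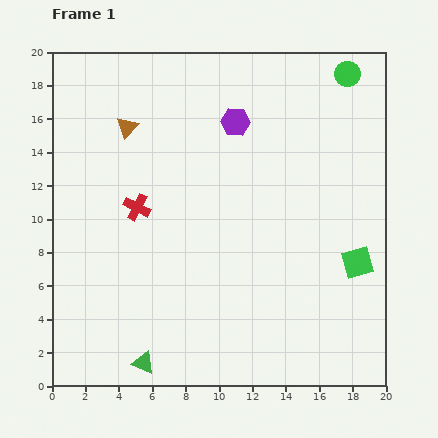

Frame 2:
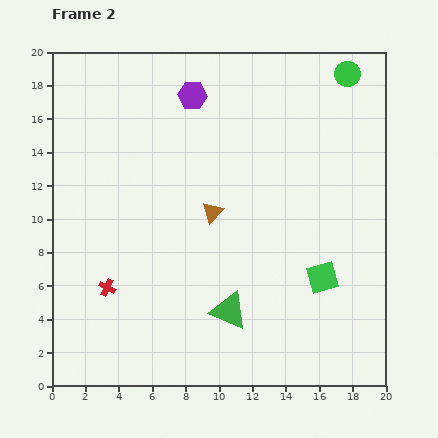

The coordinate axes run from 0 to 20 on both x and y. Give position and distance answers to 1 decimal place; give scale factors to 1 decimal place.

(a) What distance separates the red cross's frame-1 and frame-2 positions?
5.1

The red cross moved from (5.1, 10.7) to (3.3, 5.9), a distance of √(1.8² + 4.8²) ≈ 5.1.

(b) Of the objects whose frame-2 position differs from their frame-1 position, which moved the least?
the green square

(moved 2.3)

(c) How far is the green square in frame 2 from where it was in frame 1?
2.3

The green square moved from (18.3, 7.4) to (16.2, 6.5), a distance of √(2.1² + 0.9²) ≈ 2.3.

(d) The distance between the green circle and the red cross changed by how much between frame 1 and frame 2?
+4.4

Distance in frame 1: 14.9. Distance in frame 2: 19.3.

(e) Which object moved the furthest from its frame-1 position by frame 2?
the brown triangle

(moved 7.2; next 6.0)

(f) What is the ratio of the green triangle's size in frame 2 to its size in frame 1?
1.6×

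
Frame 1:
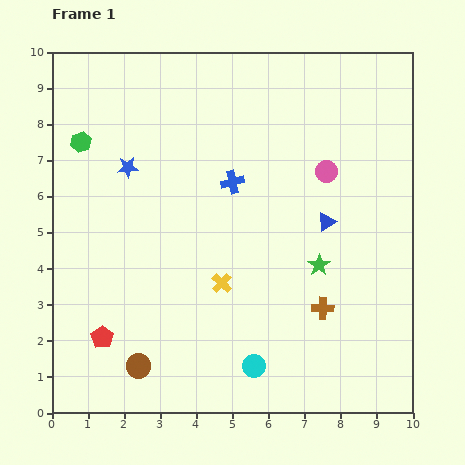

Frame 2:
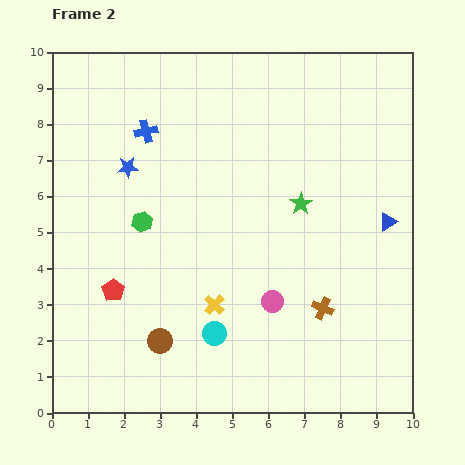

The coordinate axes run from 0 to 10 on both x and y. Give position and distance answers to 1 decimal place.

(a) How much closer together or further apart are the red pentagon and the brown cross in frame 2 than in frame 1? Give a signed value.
-0.4

Distance in frame 1: 6.2. Distance in frame 2: 5.8.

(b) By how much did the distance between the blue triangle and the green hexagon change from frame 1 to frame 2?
-0.3

Distance in frame 1: 7.1. Distance in frame 2: 6.8.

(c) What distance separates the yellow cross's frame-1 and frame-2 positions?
0.6

The yellow cross moved from (4.7, 3.6) to (4.5, 3.0), a distance of √(0.2² + 0.6²) ≈ 0.6.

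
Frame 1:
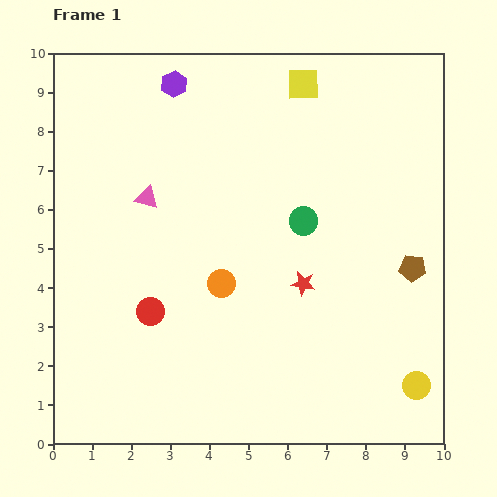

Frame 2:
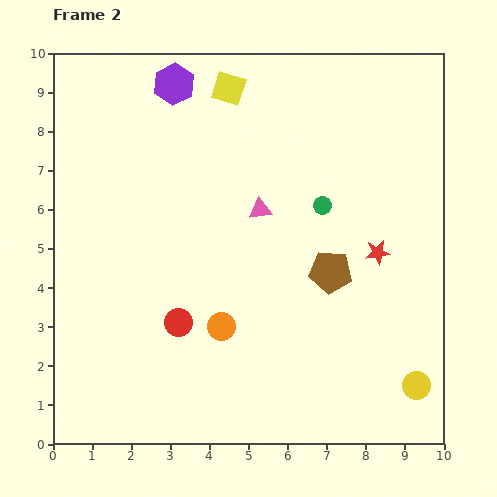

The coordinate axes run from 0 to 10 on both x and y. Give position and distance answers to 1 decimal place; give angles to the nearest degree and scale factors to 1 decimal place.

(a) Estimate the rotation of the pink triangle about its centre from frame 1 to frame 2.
24° counter-clockwise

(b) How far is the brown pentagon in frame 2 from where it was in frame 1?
2.1

The brown pentagon moved from (9.2, 4.5) to (7.1, 4.4), a distance of √(2.1² + 0.1²) ≈ 2.1.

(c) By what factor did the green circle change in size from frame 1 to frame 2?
0.6×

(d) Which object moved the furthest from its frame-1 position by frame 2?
the pink triangle

(moved 2.9; next 2.1)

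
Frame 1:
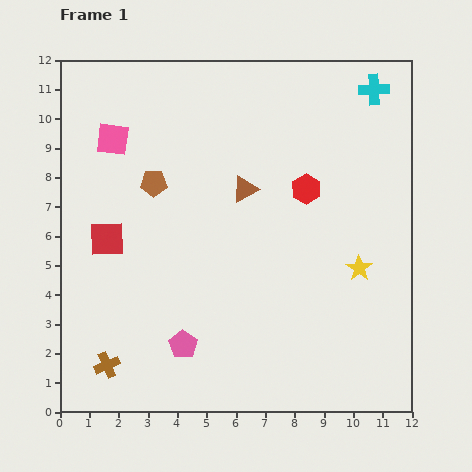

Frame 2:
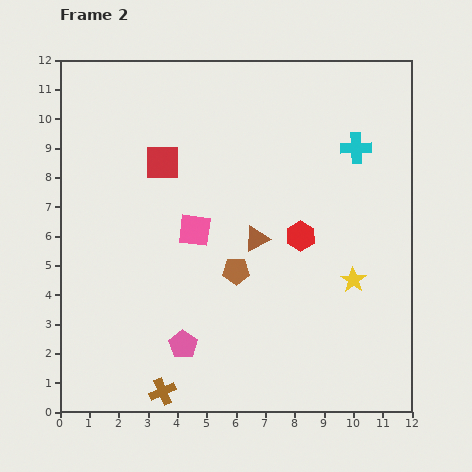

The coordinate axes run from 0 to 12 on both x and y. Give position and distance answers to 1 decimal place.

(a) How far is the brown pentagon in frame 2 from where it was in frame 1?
4.1

The brown pentagon moved from (3.2, 7.8) to (6.0, 4.8), a distance of √(2.8² + 3.0²) ≈ 4.1.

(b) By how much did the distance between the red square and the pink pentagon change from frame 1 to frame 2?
+1.8

Distance in frame 1: 4.4. Distance in frame 2: 6.2.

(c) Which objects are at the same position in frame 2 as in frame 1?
the pink pentagon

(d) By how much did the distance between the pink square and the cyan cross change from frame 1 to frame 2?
-2.9

Distance in frame 1: 9.1. Distance in frame 2: 6.2.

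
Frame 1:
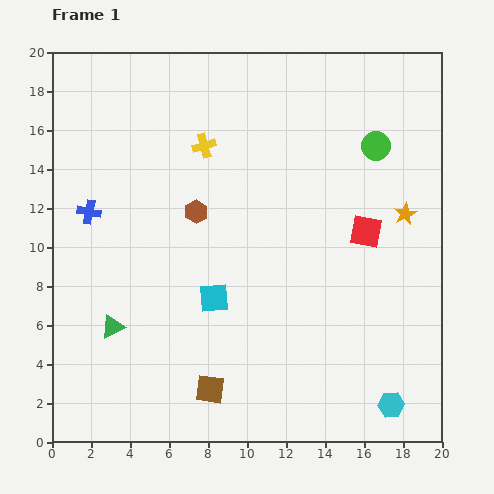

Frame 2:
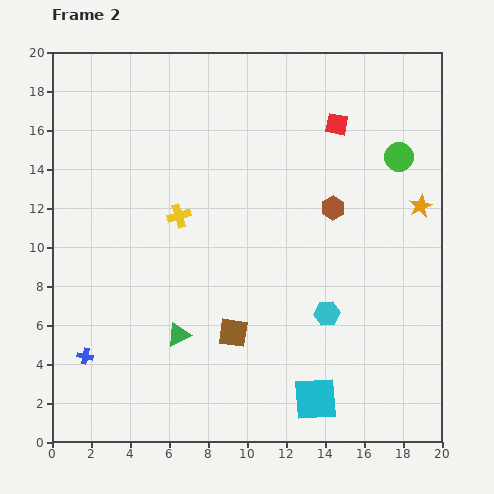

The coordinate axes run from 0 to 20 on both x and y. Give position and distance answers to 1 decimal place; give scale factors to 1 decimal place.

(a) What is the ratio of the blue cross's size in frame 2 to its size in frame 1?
0.7×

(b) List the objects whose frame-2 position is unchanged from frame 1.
none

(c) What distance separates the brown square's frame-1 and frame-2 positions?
3.1

The brown square moved from (8.1, 2.7) to (9.3, 5.6), a distance of √(1.2² + 2.9²) ≈ 3.1.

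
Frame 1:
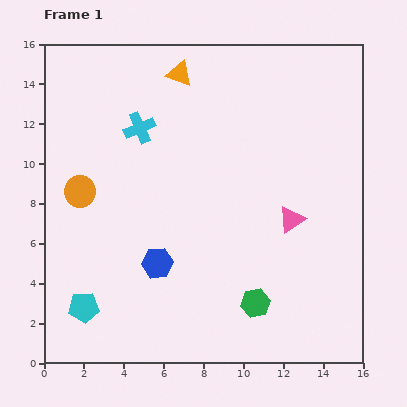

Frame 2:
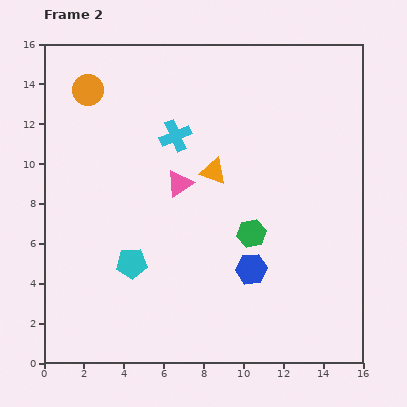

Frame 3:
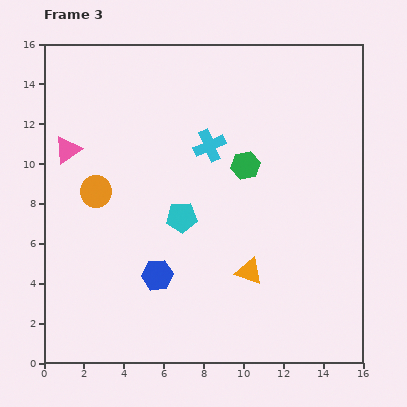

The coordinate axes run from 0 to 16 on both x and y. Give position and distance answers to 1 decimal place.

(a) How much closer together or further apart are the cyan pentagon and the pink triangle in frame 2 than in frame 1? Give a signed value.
-6.6

Distance in frame 1: 11.3. Distance in frame 2: 4.7.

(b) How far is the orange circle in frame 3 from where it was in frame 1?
0.8

The orange circle moved from (1.8, 8.6) to (2.6, 8.6), a distance of √(0.8² + 0.0²) ≈ 0.8.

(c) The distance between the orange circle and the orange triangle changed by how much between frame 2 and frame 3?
+1.2

Distance in frame 2: 7.5. Distance in frame 3: 8.7.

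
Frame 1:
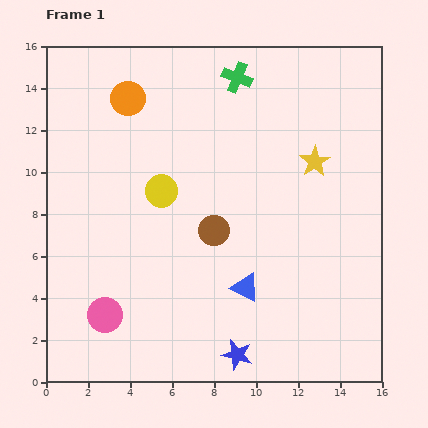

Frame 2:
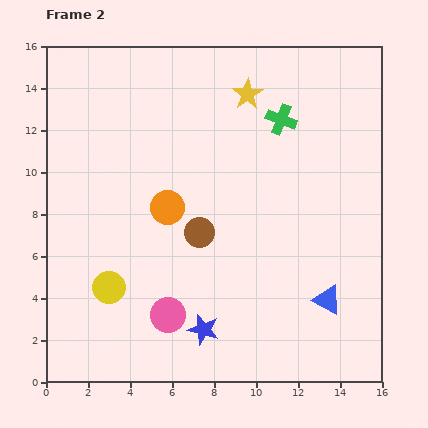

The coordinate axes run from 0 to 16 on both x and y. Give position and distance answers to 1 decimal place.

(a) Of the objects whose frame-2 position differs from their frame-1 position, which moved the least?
the brown circle

(moved 0.7)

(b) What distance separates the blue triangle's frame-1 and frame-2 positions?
3.9

The blue triangle moved from (9.5, 4.5) to (13.4, 3.9), a distance of √(3.9² + 0.6²) ≈ 3.9.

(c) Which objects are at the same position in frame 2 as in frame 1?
none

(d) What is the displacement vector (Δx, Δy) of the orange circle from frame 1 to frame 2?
(1.9, -5.2)

The orange circle was at (3.9, 13.5) in frame 1 and (5.8, 8.3) in frame 2.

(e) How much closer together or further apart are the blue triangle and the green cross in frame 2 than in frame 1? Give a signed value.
-1.1

Distance in frame 1: 10.0. Distance in frame 2: 8.9.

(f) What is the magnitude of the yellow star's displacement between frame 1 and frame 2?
4.5

The yellow star moved from (12.8, 10.5) to (9.6, 13.7), a distance of √(3.2² + 3.2²) ≈ 4.5.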